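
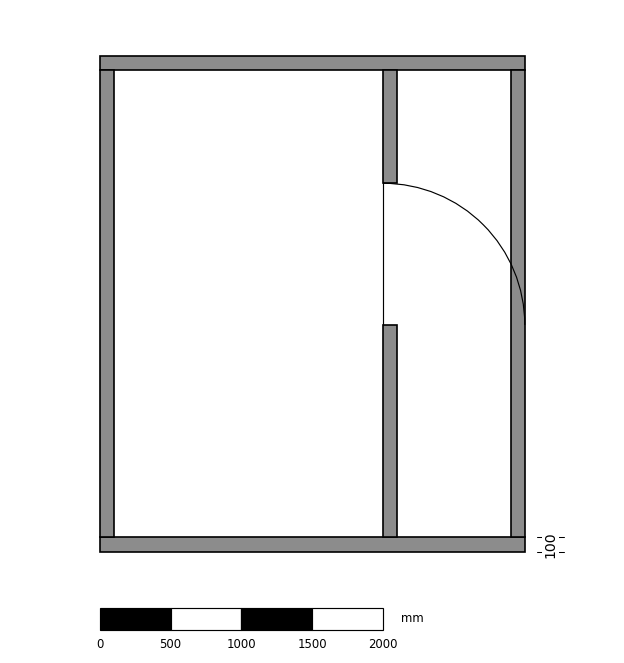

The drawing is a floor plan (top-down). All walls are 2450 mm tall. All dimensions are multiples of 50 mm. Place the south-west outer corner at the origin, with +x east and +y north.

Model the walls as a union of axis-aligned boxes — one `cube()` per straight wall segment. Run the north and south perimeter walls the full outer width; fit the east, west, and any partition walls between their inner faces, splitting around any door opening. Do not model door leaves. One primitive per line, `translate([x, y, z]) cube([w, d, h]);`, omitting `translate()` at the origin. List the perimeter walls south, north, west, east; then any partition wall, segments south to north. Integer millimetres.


cube([3000, 100, 2450]);
translate([0, 3400, 0]) cube([3000, 100, 2450]);
translate([0, 100, 0]) cube([100, 3300, 2450]);
translate([2900, 100, 0]) cube([100, 3300, 2450]);
translate([2000, 100, 0]) cube([100, 1500, 2450]);
translate([2000, 2600, 0]) cube([100, 800, 2450]);


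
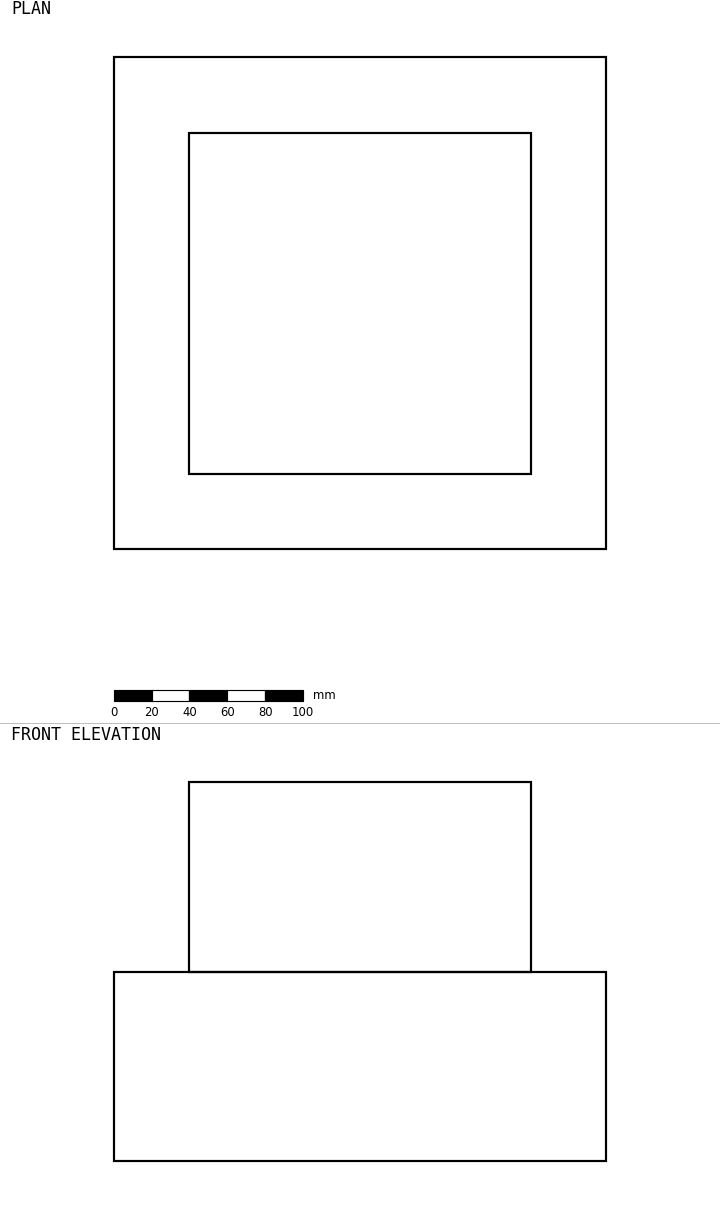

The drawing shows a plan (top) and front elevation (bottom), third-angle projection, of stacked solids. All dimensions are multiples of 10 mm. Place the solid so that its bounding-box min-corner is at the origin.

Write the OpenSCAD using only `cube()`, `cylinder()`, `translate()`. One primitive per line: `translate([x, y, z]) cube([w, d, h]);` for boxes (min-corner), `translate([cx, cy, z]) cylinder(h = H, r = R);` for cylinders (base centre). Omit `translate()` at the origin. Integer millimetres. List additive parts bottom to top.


cube([260, 260, 100]);
translate([40, 40, 100]) cube([180, 180, 100]);


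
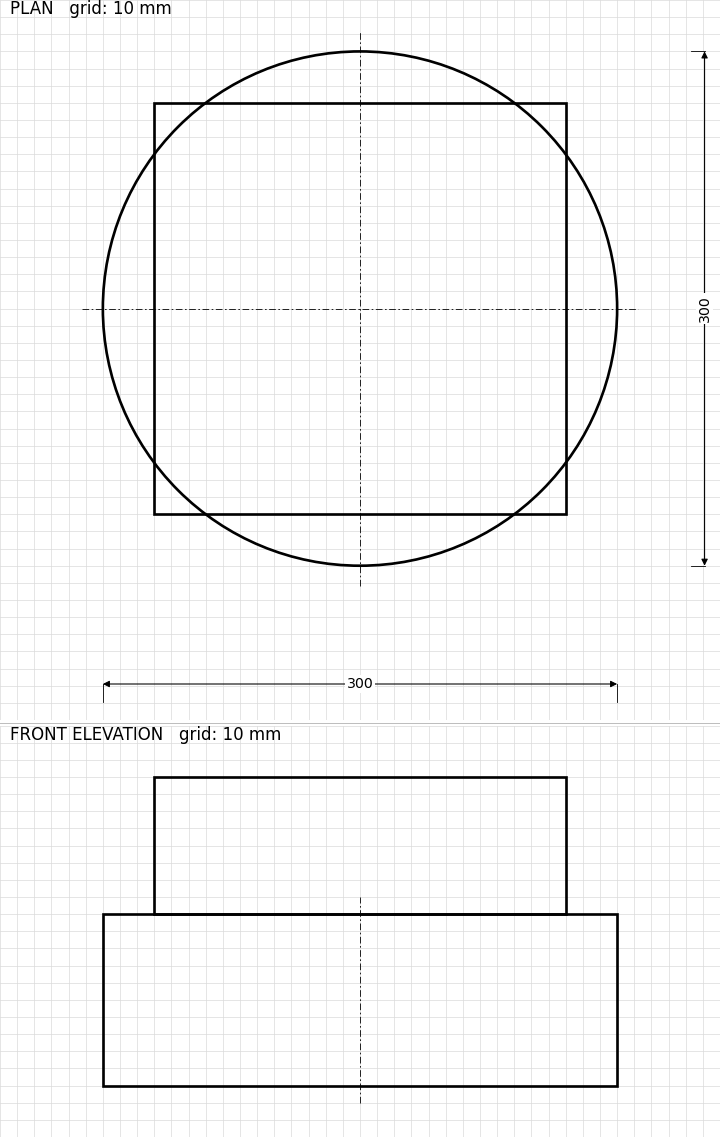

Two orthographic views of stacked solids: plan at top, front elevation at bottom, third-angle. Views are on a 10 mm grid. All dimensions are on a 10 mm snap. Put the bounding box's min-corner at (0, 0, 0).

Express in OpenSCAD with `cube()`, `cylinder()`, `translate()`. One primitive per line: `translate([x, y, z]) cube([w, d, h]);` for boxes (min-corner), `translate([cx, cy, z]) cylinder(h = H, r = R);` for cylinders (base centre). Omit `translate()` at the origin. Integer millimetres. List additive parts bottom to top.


translate([150, 150, 0]) cylinder(h = 100, r = 150);
translate([30, 30, 100]) cube([240, 240, 80]);


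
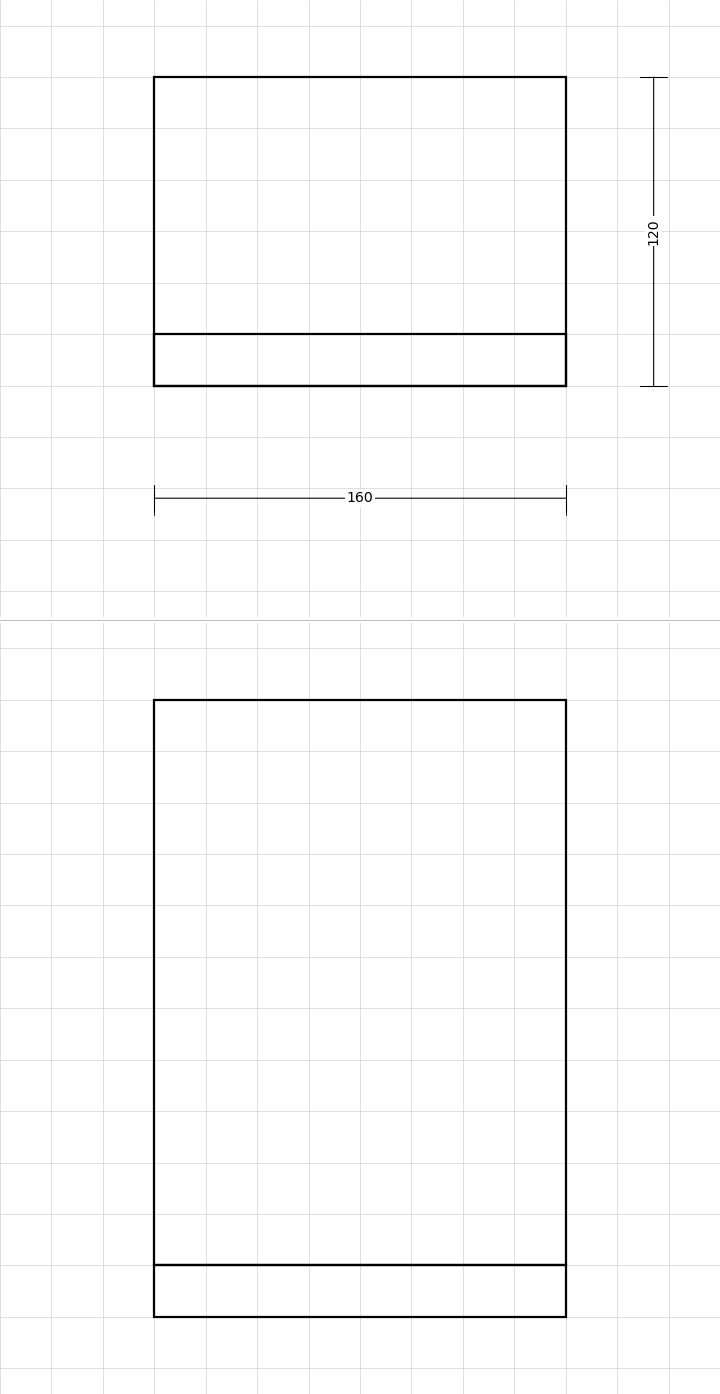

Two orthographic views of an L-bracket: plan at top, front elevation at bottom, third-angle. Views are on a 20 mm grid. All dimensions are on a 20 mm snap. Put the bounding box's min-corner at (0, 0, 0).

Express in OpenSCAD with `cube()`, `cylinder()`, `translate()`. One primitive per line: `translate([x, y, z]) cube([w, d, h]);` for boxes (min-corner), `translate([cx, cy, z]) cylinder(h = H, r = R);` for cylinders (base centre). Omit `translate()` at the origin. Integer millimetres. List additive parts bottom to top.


cube([160, 120, 20]);
translate([0, 0, 20]) cube([160, 20, 220]);


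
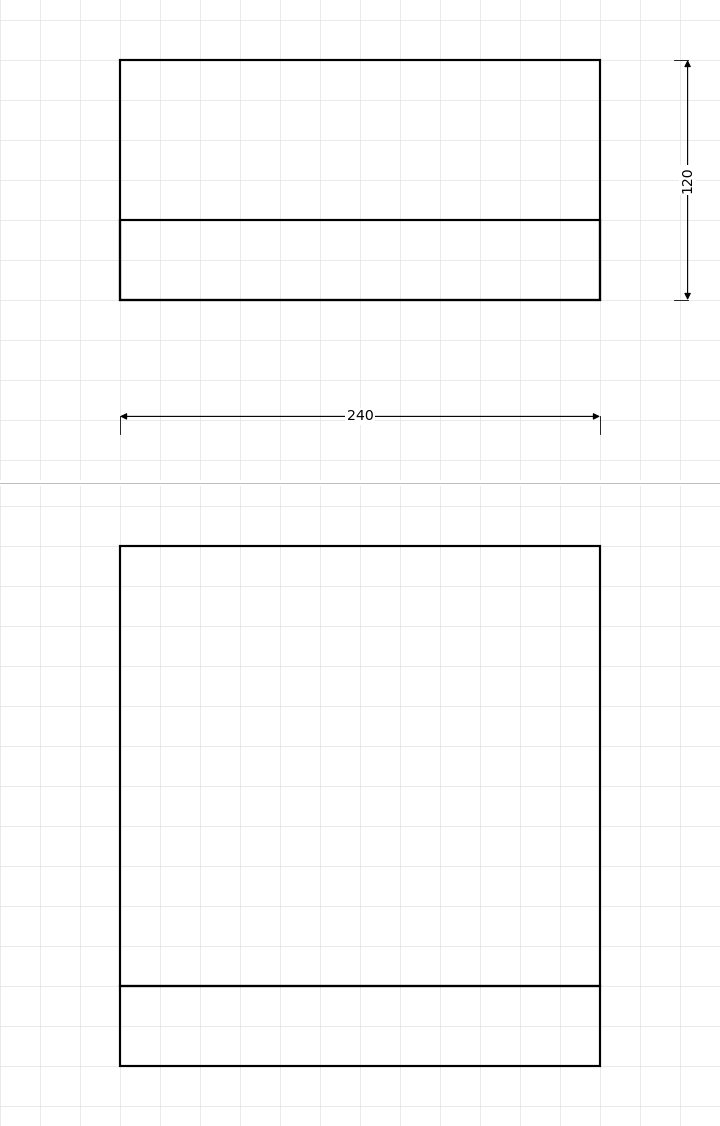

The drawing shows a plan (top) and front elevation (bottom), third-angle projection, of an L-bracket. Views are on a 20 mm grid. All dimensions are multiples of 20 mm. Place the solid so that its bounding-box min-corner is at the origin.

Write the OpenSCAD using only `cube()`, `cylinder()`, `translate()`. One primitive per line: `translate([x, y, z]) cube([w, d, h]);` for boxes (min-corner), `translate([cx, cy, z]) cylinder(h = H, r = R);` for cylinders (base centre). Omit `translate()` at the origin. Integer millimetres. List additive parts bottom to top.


cube([240, 120, 40]);
translate([0, 0, 40]) cube([240, 40, 220]);


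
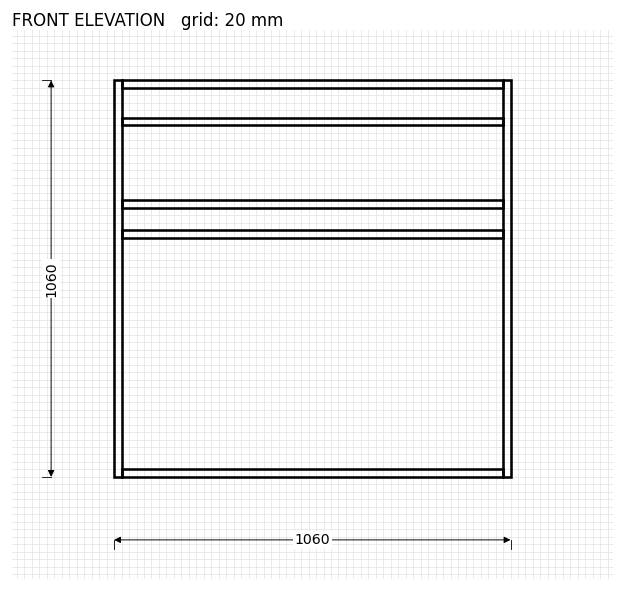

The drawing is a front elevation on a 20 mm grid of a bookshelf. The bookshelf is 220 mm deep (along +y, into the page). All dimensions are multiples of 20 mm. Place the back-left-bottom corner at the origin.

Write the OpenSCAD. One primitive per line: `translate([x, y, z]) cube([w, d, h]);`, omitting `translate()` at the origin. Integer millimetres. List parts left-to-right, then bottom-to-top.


cube([20, 220, 1060]);
translate([20, 0, 0]) cube([1020, 220, 20]);
translate([20, 0, 640]) cube([1020, 220, 20]);
translate([20, 0, 720]) cube([1020, 220, 20]);
translate([20, 0, 940]) cube([1020, 220, 20]);
translate([20, 0, 1040]) cube([1020, 220, 20]);
translate([1040, 0, 0]) cube([20, 220, 1060]);


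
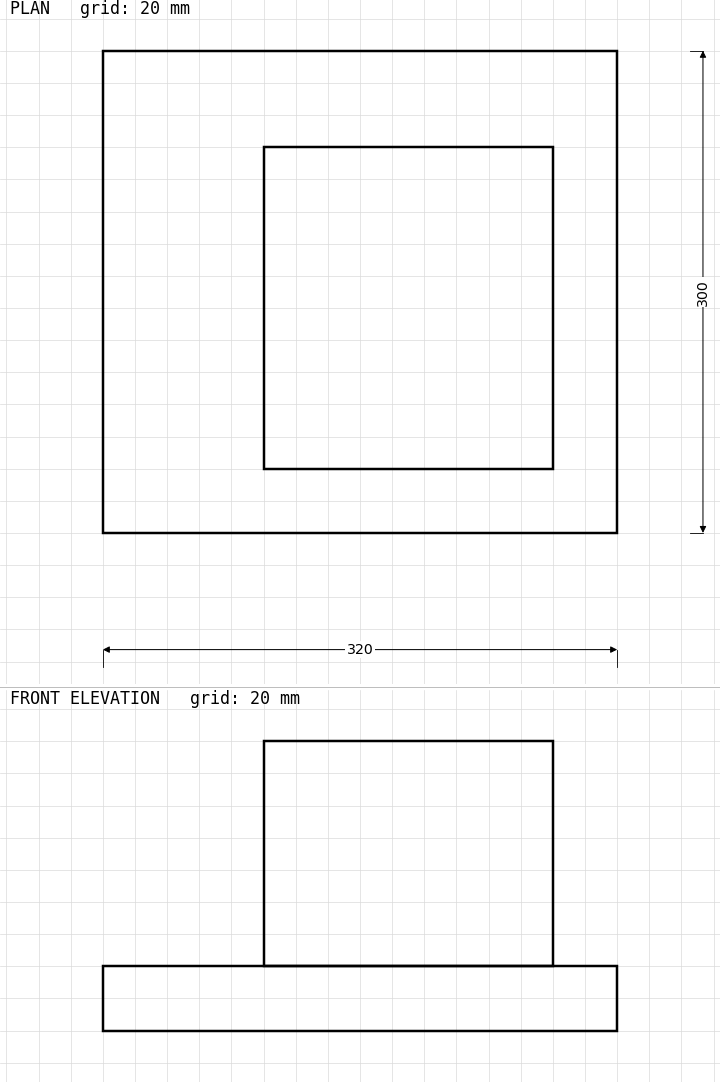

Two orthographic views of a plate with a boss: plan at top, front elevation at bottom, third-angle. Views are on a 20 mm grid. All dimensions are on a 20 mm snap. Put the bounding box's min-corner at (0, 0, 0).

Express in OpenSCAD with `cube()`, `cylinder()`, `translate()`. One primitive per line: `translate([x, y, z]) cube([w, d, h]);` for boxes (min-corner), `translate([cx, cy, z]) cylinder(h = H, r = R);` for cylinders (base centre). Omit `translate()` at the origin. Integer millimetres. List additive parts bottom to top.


cube([320, 300, 40]);
translate([100, 40, 40]) cube([180, 200, 140]);


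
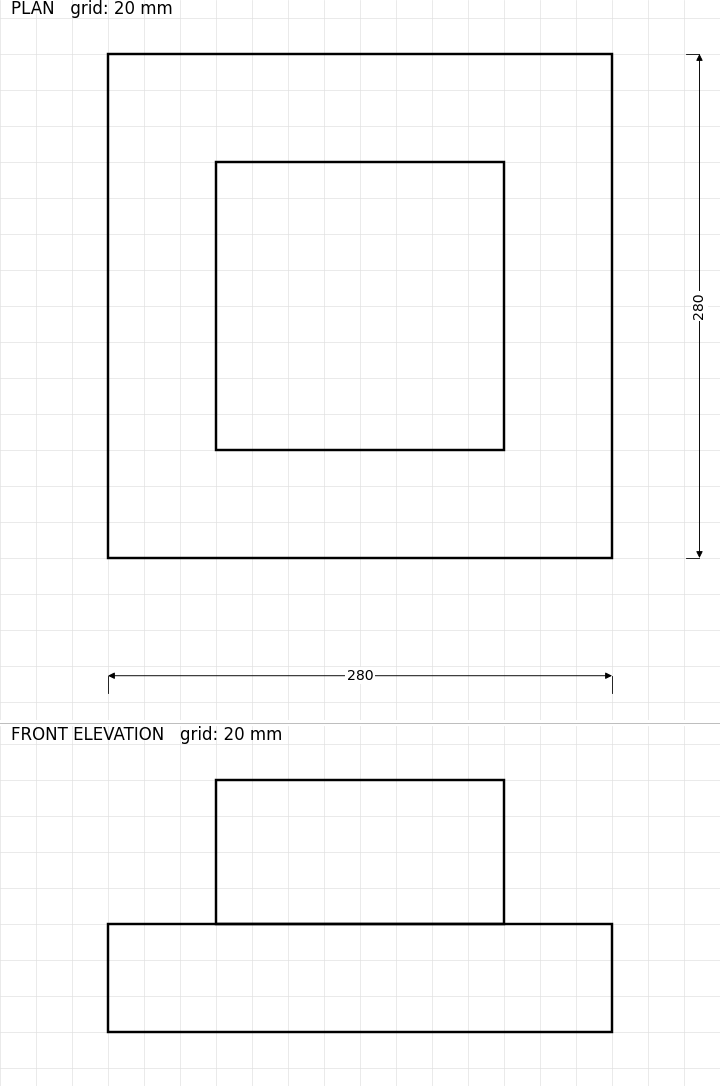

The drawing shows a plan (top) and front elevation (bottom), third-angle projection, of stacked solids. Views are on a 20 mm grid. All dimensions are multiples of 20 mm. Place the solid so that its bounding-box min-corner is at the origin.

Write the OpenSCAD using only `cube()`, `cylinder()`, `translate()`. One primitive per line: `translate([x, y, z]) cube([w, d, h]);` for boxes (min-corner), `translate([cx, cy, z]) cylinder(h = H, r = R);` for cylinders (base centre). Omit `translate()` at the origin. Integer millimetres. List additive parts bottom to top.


cube([280, 280, 60]);
translate([60, 60, 60]) cube([160, 160, 80]);


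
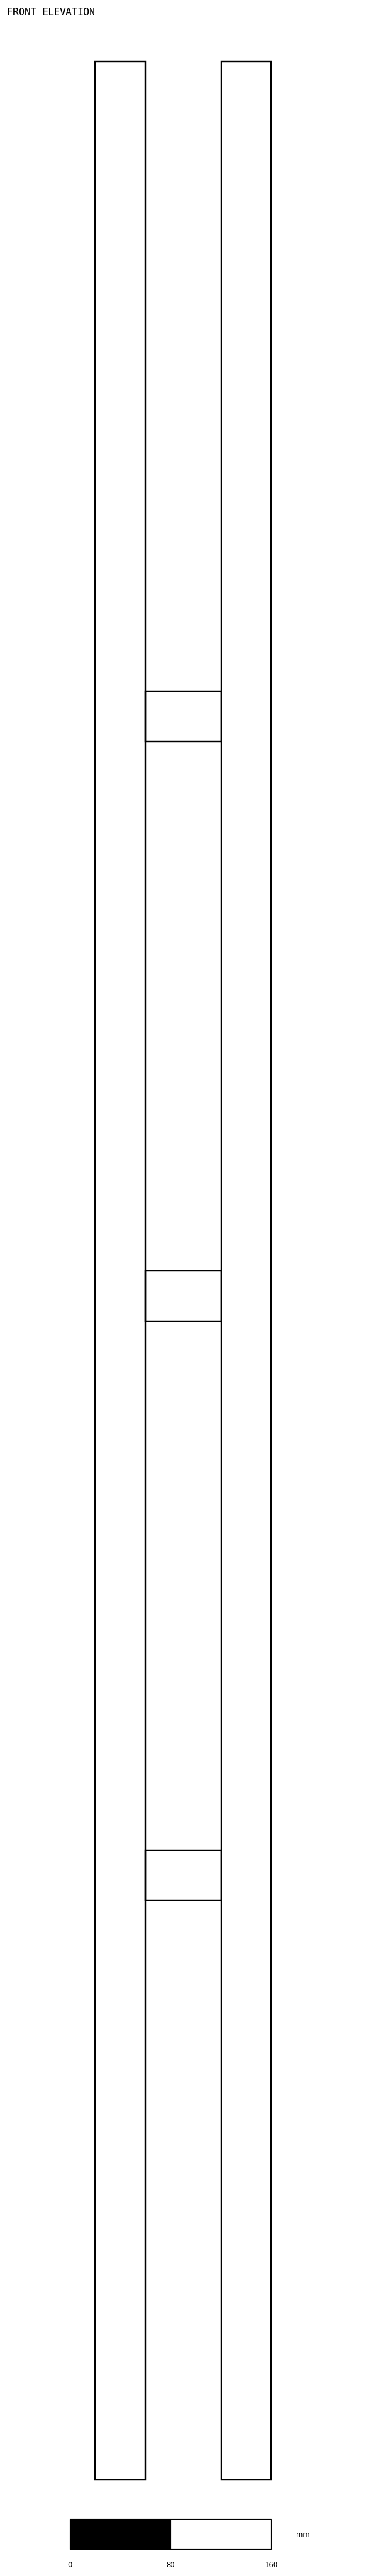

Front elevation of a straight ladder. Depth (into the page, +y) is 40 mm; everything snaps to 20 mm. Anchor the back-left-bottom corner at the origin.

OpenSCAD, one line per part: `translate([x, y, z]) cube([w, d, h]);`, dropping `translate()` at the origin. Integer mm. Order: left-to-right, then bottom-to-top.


cube([40, 40, 1920]);
translate([40, 0, 460]) cube([60, 40, 40]);
translate([40, 0, 920]) cube([60, 40, 40]);
translate([40, 0, 1380]) cube([60, 40, 40]);
translate([100, 0, 0]) cube([40, 40, 1920]);


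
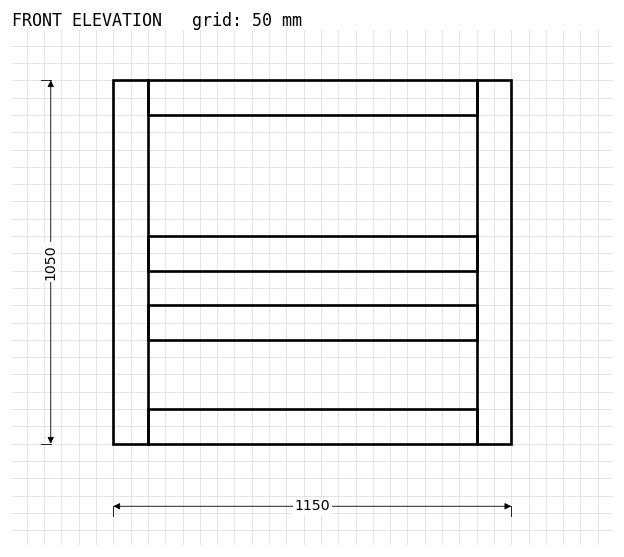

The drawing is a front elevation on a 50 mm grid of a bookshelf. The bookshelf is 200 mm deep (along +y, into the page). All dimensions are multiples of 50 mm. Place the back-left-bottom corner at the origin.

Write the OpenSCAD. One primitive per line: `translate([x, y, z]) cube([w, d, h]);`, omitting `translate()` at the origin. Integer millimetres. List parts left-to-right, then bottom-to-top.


cube([100, 200, 1050]);
translate([100, 0, 0]) cube([950, 200, 100]);
translate([100, 0, 300]) cube([950, 200, 100]);
translate([100, 0, 500]) cube([950, 200, 100]);
translate([100, 0, 950]) cube([950, 200, 100]);
translate([1050, 0, 0]) cube([100, 200, 1050]);


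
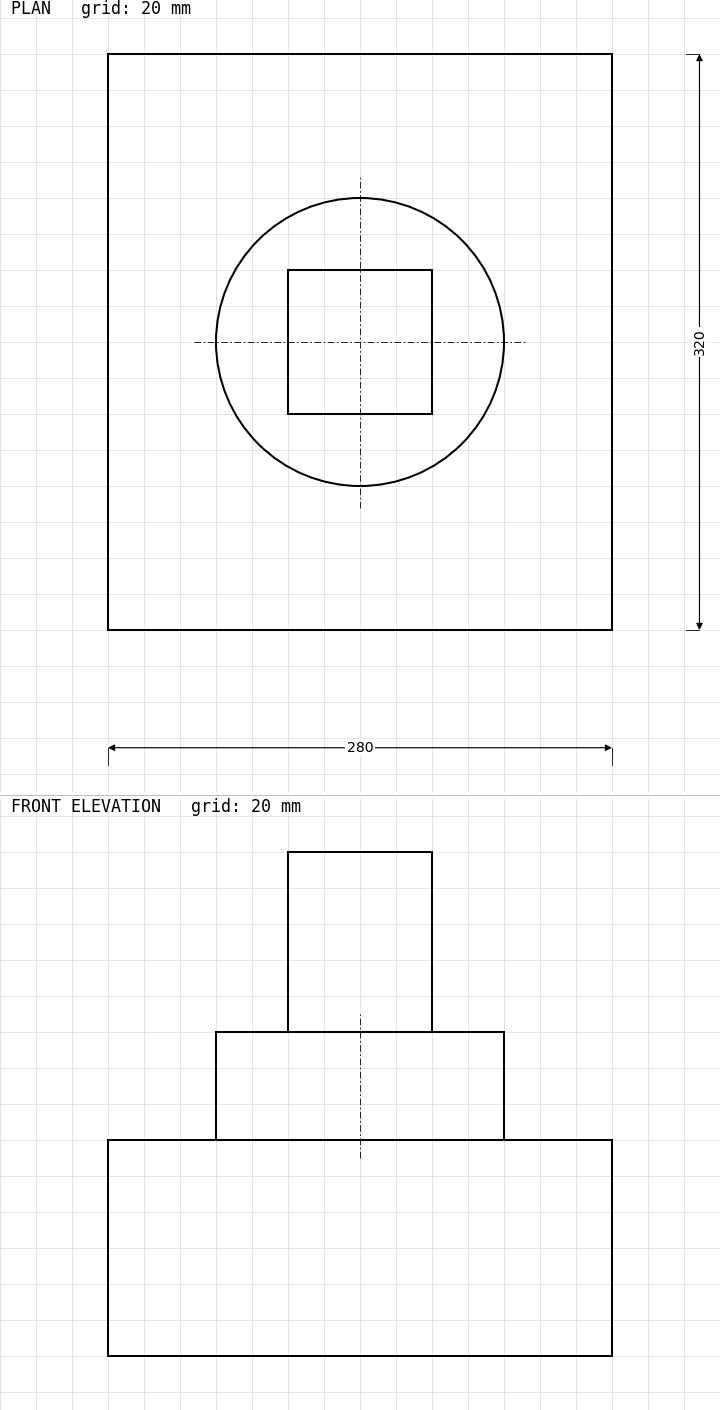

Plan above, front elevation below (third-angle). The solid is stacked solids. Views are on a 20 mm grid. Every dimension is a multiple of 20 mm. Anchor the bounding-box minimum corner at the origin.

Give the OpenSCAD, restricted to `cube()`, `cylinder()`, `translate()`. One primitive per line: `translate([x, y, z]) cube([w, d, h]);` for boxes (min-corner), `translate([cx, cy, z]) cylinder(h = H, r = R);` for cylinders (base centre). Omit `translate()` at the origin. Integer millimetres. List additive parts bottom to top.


cube([280, 320, 120]);
translate([140, 160, 120]) cylinder(h = 60, r = 80);
translate([100, 120, 180]) cube([80, 80, 100]);


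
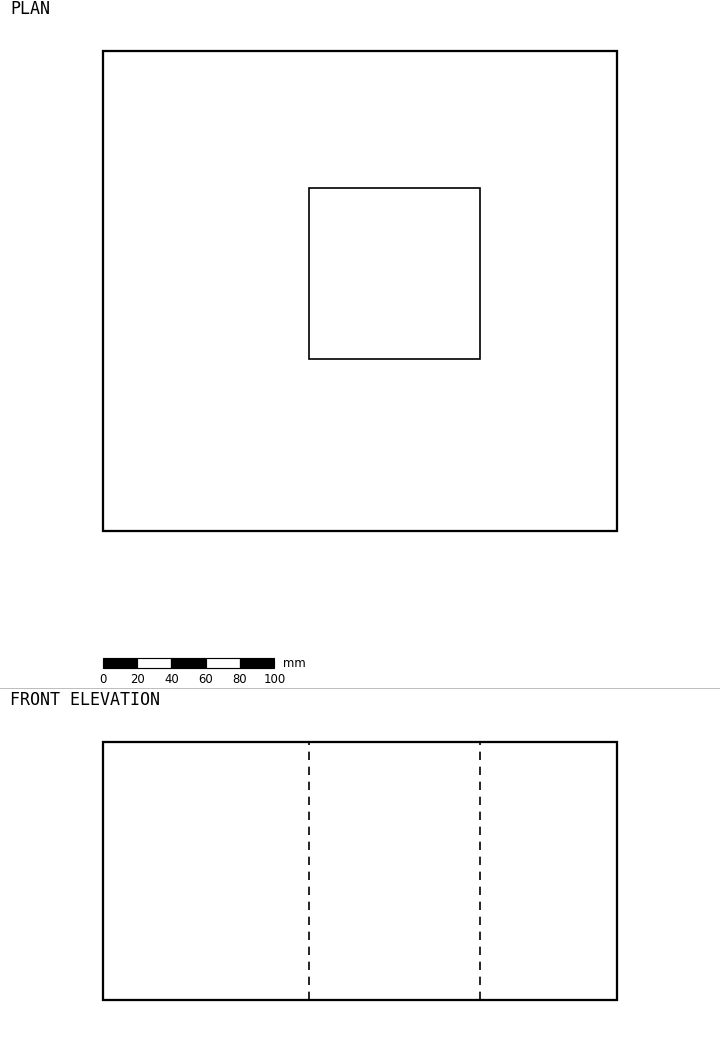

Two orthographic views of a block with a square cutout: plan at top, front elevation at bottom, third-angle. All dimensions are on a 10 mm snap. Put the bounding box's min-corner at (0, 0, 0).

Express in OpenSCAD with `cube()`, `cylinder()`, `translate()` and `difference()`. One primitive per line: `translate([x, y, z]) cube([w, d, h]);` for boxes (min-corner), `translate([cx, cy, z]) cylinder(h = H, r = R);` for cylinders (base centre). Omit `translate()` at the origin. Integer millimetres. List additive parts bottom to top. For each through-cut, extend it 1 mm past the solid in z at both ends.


difference() {
  cube([300, 280, 150]);
  translate([120, 100, -1]) cube([100, 100, 152]);
}


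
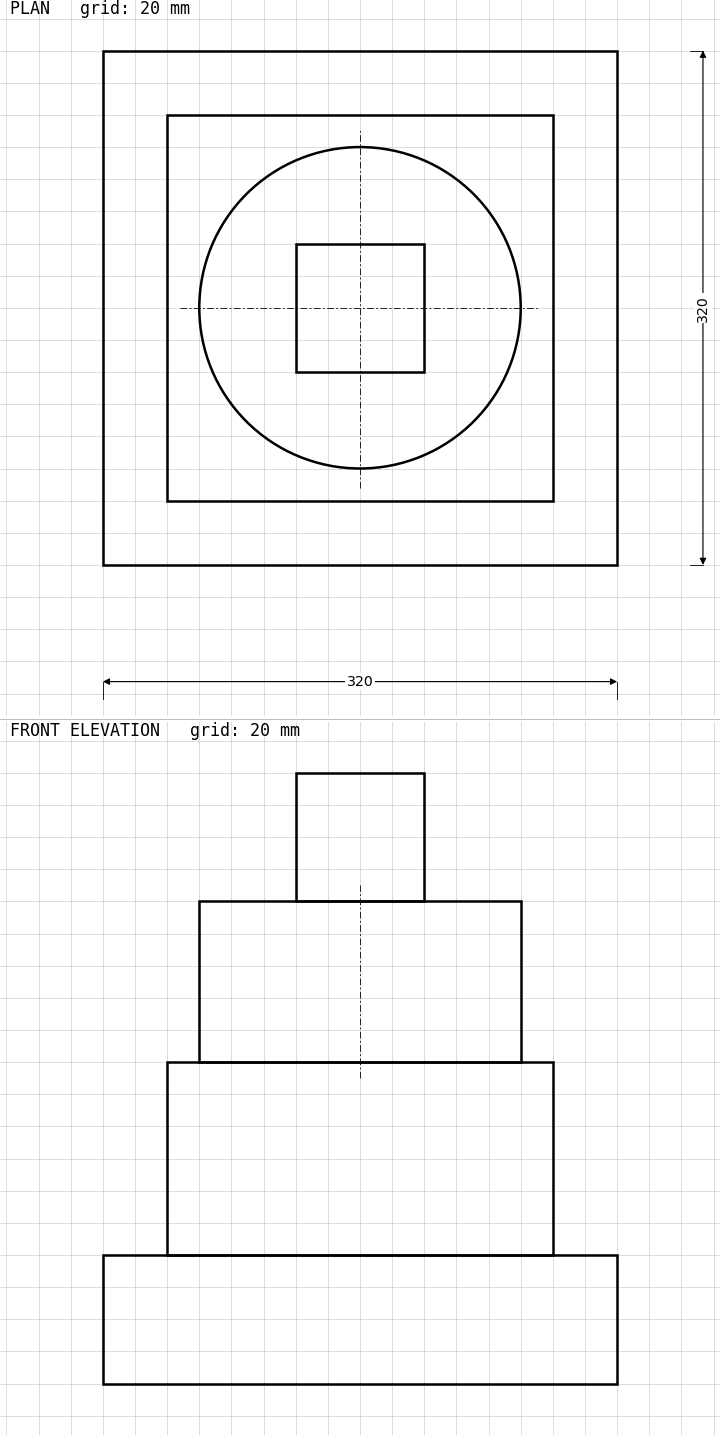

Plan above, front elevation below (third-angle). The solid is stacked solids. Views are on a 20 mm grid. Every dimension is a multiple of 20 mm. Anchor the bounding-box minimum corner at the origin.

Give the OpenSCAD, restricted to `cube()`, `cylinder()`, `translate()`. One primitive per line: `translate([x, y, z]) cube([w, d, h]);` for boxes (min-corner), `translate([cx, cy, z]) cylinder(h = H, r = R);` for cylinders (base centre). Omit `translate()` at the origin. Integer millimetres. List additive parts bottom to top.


cube([320, 320, 80]);
translate([40, 40, 80]) cube([240, 240, 120]);
translate([160, 160, 200]) cylinder(h = 100, r = 100);
translate([120, 120, 300]) cube([80, 80, 80]);


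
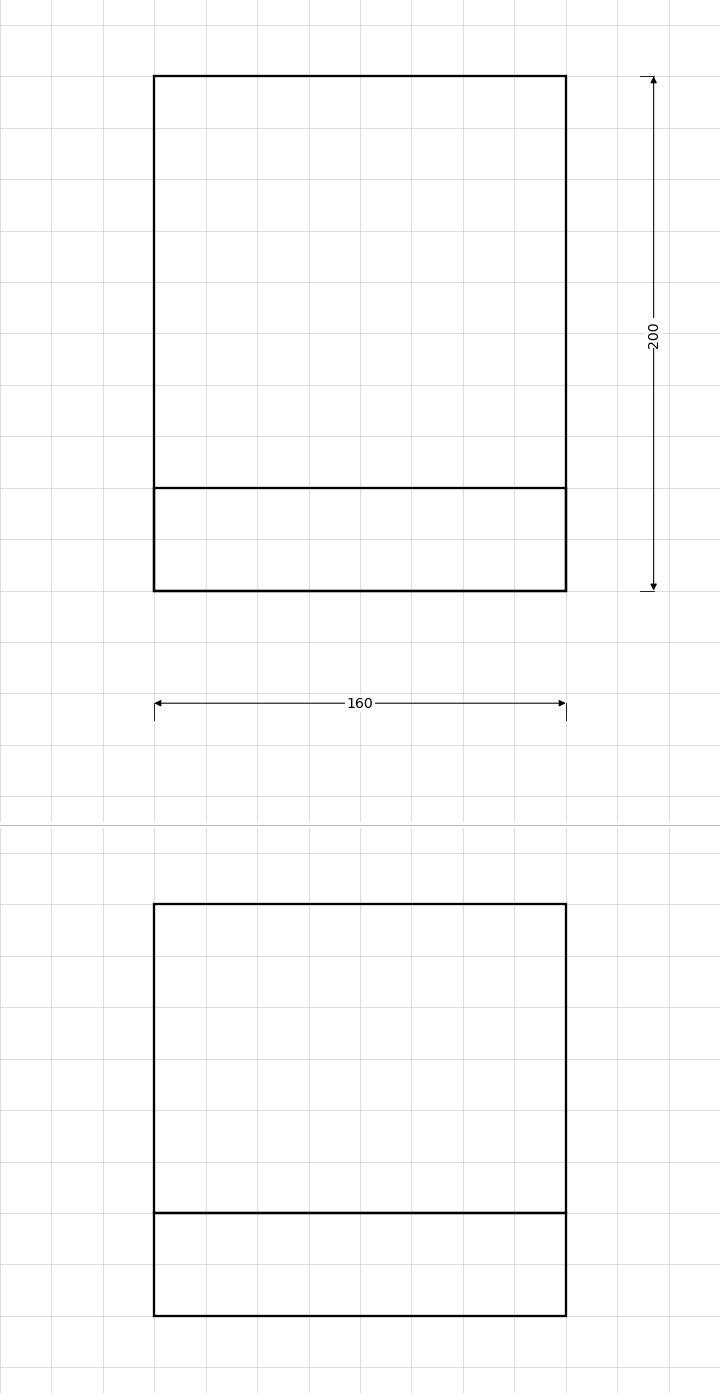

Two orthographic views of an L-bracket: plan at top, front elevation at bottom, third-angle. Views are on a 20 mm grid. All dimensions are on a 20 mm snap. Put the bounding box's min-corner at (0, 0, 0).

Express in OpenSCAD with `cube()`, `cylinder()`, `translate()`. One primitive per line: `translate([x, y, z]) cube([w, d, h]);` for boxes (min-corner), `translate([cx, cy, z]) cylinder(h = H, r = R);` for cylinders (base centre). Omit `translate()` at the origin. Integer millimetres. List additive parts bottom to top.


cube([160, 200, 40]);
translate([0, 0, 40]) cube([160, 40, 120]);


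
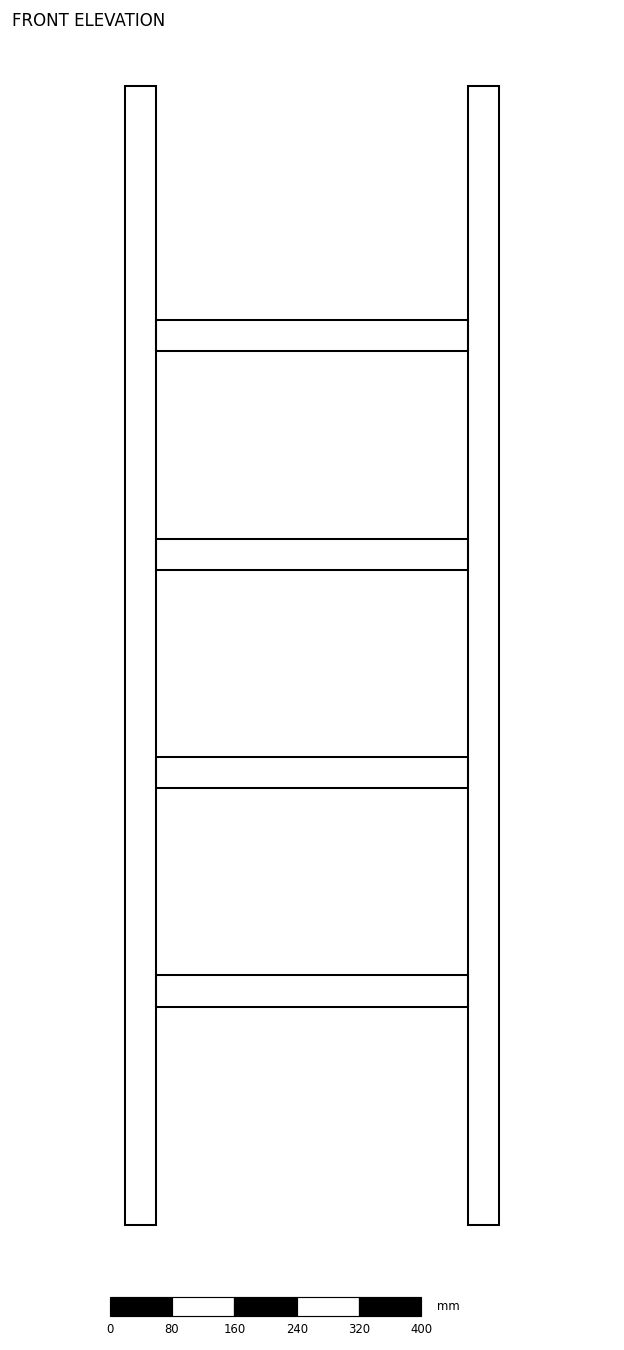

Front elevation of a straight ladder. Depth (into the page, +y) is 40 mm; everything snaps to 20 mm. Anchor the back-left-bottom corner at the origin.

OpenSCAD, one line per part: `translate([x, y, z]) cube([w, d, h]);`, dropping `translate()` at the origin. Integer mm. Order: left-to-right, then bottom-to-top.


cube([40, 40, 1460]);
translate([40, 0, 280]) cube([400, 40, 40]);
translate([40, 0, 560]) cube([400, 40, 40]);
translate([40, 0, 840]) cube([400, 40, 40]);
translate([40, 0, 1120]) cube([400, 40, 40]);
translate([440, 0, 0]) cube([40, 40, 1460]);


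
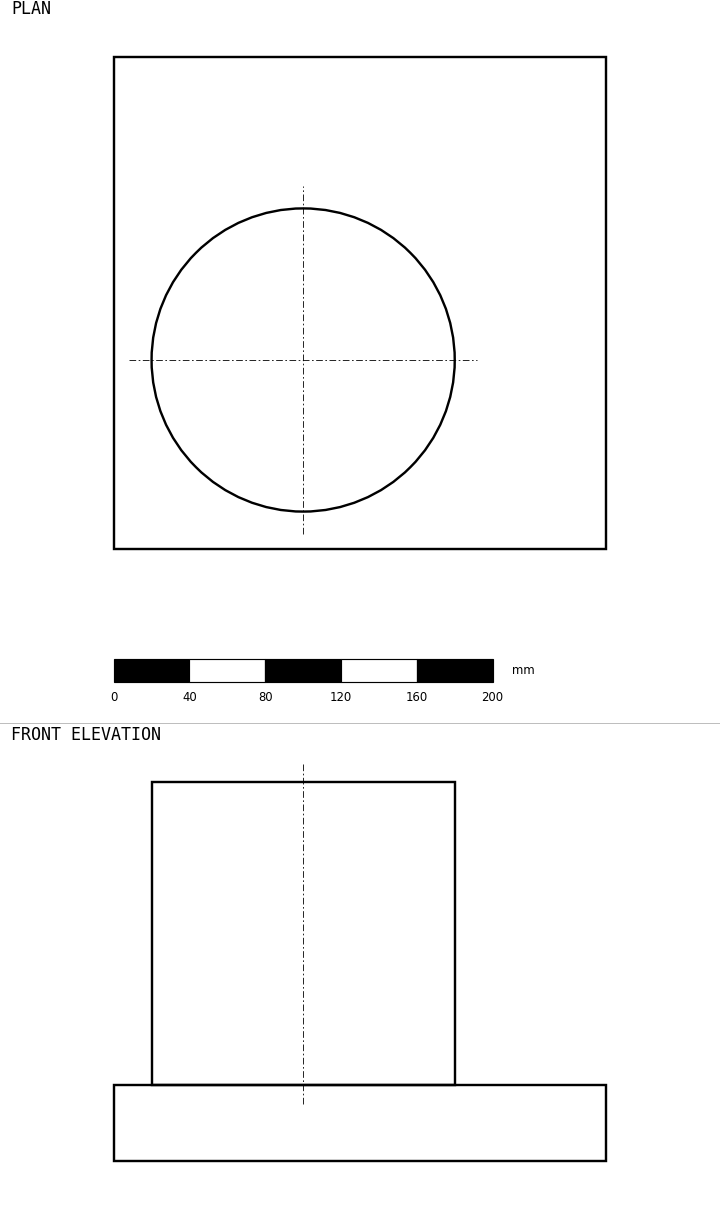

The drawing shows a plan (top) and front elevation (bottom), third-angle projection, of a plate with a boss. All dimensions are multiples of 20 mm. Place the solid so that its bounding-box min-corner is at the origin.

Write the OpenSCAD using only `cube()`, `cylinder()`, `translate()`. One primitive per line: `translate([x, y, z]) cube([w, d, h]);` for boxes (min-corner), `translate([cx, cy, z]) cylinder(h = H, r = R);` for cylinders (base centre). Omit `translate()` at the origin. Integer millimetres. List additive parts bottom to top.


cube([260, 260, 40]);
translate([100, 100, 40]) cylinder(h = 160, r = 80);


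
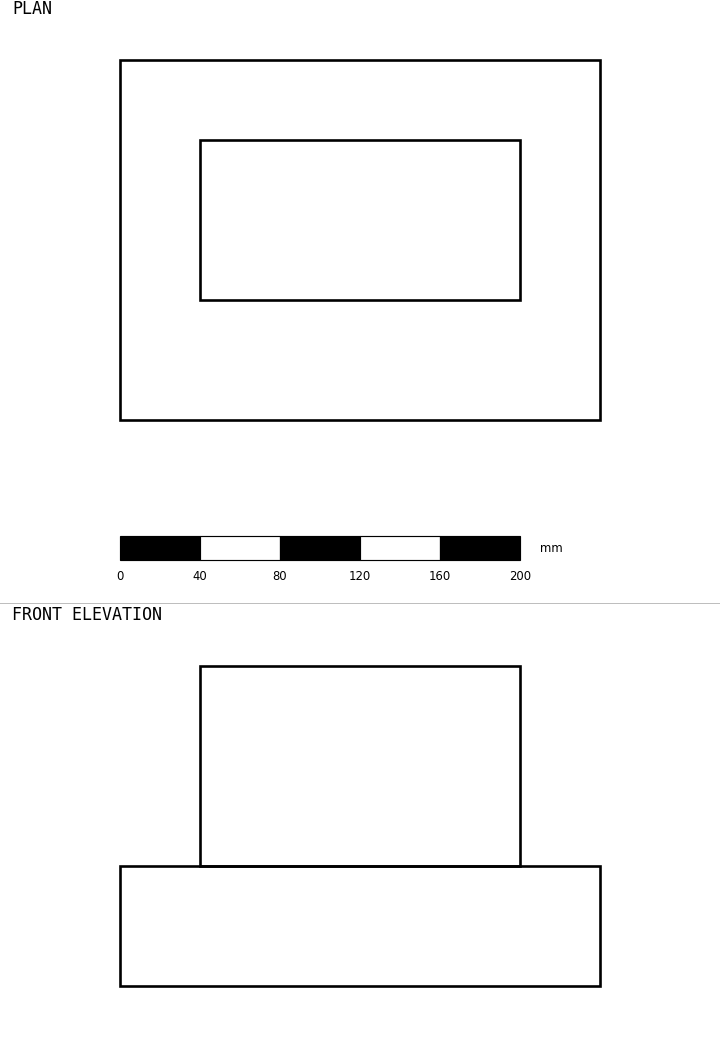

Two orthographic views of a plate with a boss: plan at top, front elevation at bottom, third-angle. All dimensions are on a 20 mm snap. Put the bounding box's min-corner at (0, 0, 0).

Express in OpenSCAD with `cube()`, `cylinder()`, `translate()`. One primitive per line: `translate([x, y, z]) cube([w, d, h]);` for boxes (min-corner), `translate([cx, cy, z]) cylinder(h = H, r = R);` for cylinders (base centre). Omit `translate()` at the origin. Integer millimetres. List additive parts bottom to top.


cube([240, 180, 60]);
translate([40, 60, 60]) cube([160, 80, 100]);


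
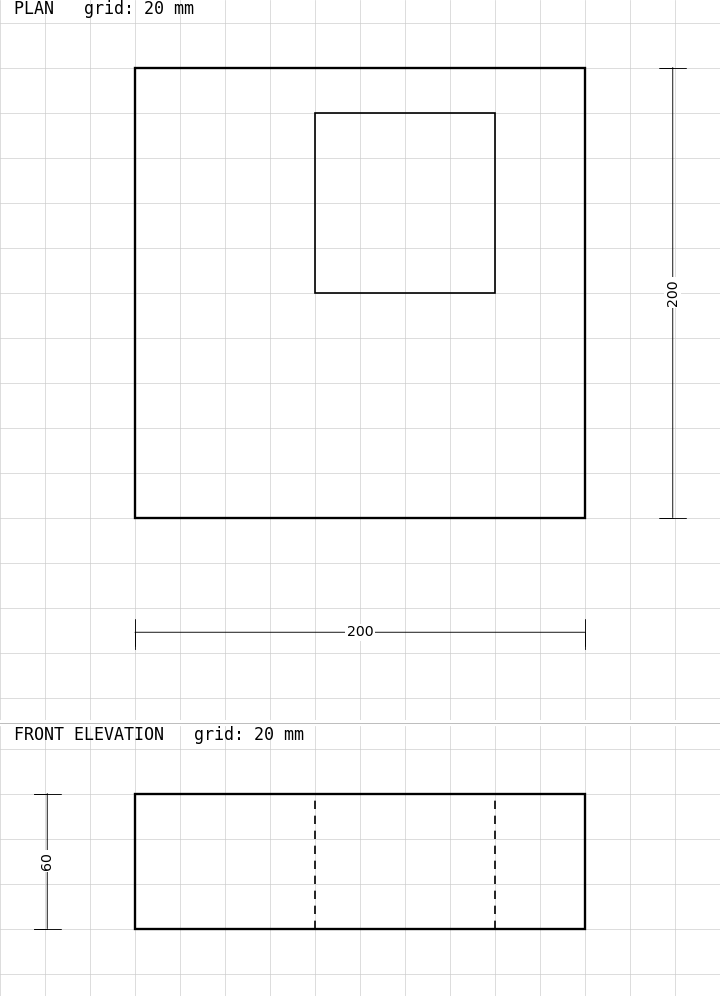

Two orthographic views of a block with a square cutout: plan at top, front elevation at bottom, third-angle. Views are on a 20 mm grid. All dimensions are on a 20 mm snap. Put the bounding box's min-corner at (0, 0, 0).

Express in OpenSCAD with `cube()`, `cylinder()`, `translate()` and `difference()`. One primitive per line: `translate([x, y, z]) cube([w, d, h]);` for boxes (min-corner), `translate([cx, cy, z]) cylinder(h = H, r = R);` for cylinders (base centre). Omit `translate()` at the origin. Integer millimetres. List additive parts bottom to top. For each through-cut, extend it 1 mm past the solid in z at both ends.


difference() {
  cube([200, 200, 60]);
  translate([80, 100, -1]) cube([80, 80, 62]);
}


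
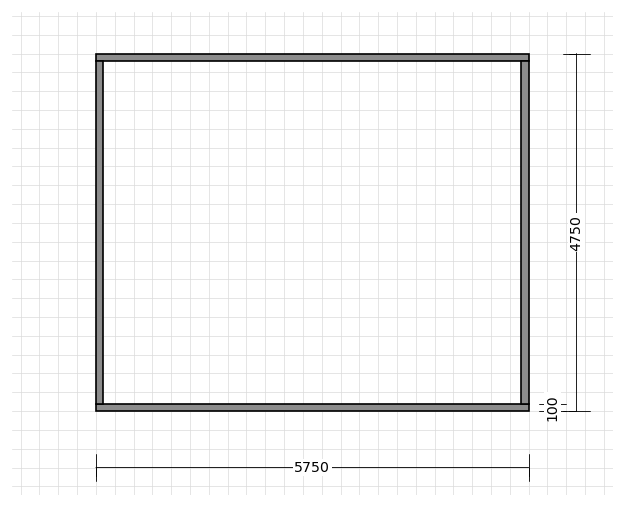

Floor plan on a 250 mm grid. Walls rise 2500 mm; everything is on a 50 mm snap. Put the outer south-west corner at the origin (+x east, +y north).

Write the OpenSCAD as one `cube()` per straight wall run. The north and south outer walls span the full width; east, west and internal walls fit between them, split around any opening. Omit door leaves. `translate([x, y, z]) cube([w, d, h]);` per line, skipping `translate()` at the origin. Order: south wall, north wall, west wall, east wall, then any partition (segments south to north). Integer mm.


cube([5750, 100, 2500]);
translate([0, 4650, 0]) cube([5750, 100, 2500]);
translate([0, 100, 0]) cube([100, 4550, 2500]);
translate([5650, 100, 0]) cube([100, 4550, 2500]);


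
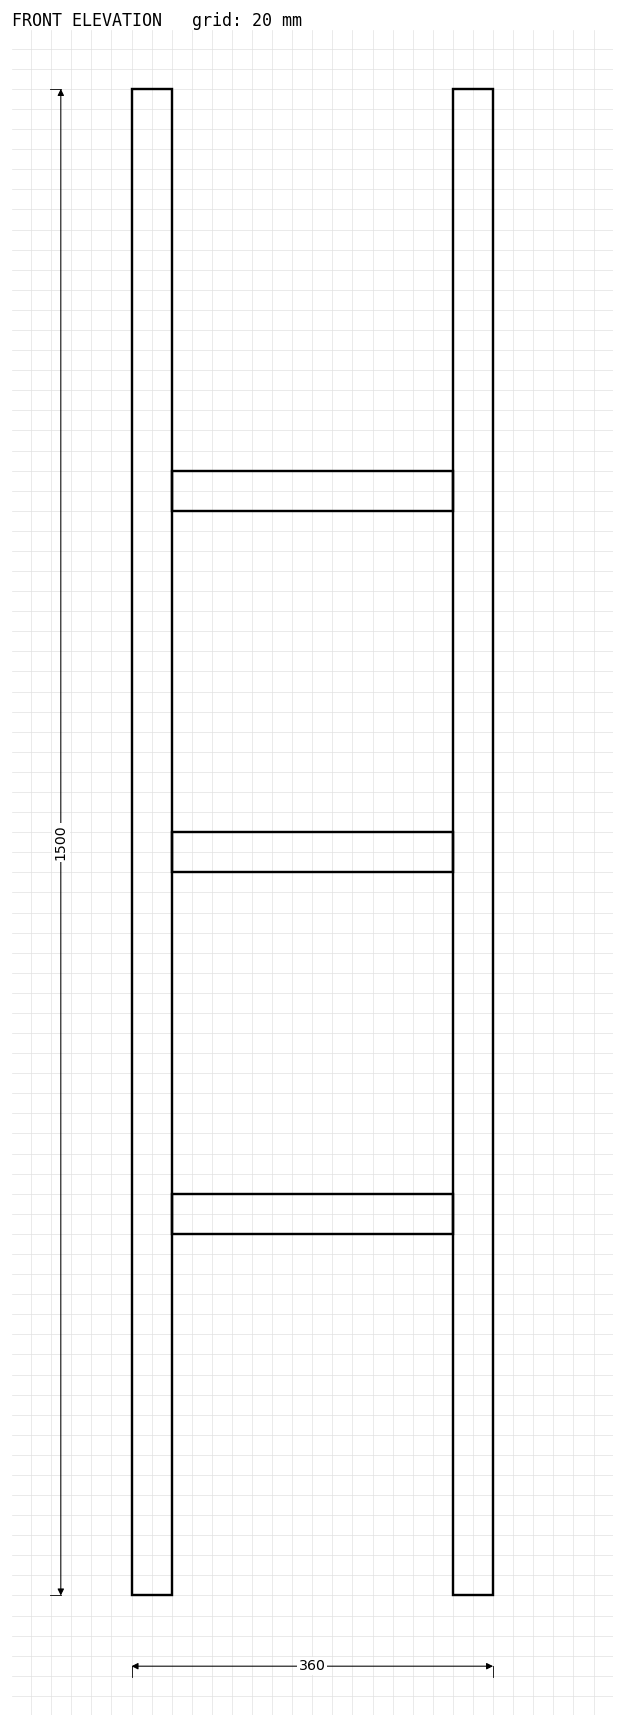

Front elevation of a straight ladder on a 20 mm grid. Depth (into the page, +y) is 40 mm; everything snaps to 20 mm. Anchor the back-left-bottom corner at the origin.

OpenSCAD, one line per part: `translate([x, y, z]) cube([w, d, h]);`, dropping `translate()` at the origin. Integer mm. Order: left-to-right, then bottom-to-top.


cube([40, 40, 1500]);
translate([40, 0, 360]) cube([280, 40, 40]);
translate([40, 0, 720]) cube([280, 40, 40]);
translate([40, 0, 1080]) cube([280, 40, 40]);
translate([320, 0, 0]) cube([40, 40, 1500]);


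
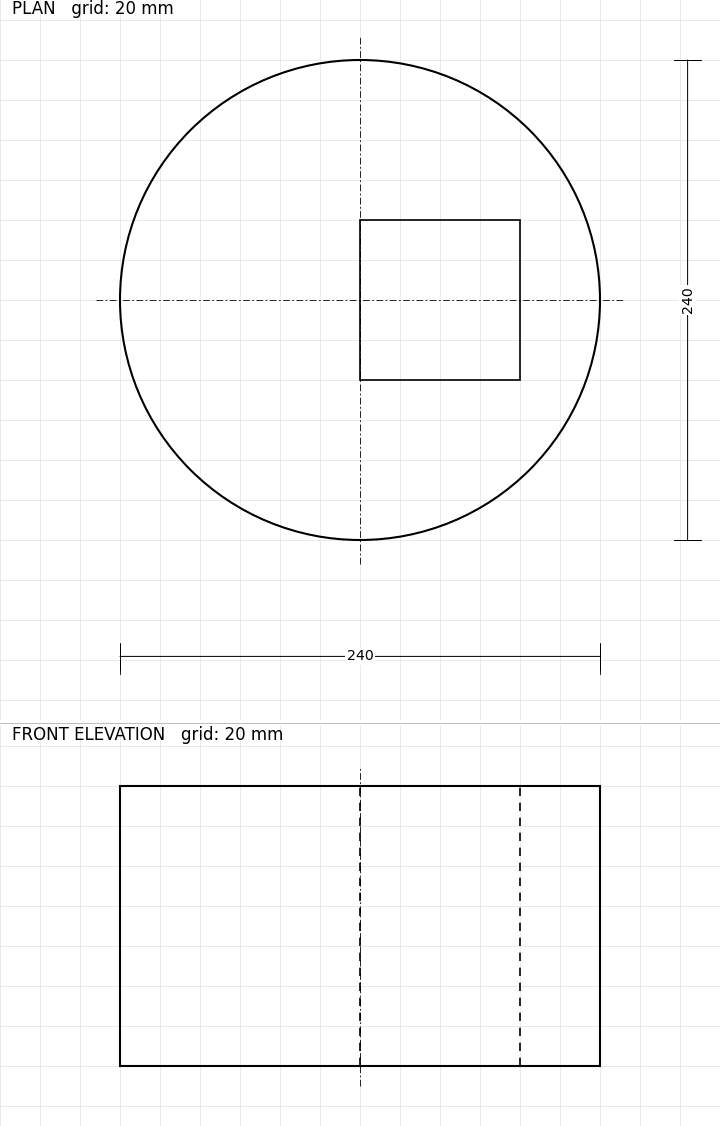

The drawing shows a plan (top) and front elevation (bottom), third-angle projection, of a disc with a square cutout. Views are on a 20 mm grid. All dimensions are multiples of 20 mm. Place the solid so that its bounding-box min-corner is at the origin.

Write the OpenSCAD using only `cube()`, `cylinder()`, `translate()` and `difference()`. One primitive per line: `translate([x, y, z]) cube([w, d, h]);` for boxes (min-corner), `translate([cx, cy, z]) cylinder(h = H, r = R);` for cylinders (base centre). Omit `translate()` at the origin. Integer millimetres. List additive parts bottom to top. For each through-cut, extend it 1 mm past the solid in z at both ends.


difference() {
  translate([120, 120, 0]) cylinder(h = 140, r = 120);
  translate([120, 80, -1]) cube([80, 80, 142]);
}


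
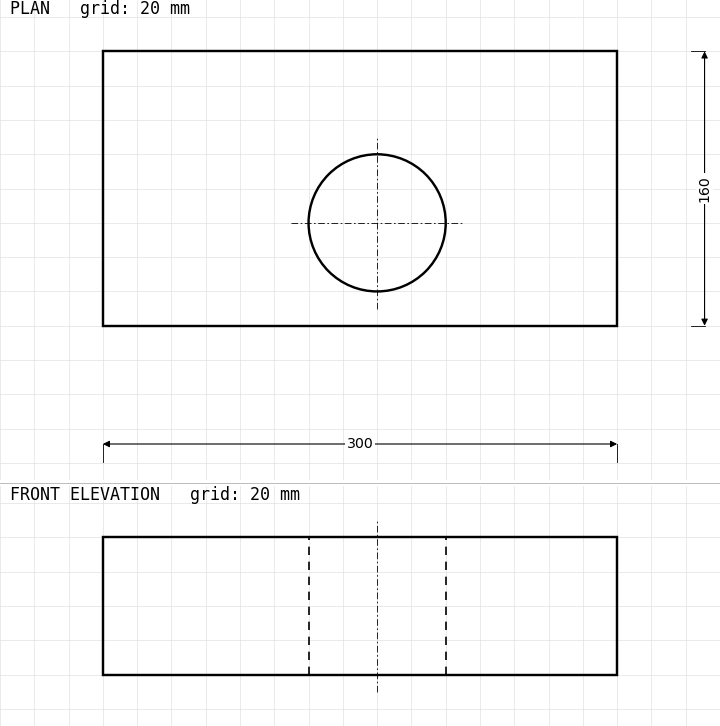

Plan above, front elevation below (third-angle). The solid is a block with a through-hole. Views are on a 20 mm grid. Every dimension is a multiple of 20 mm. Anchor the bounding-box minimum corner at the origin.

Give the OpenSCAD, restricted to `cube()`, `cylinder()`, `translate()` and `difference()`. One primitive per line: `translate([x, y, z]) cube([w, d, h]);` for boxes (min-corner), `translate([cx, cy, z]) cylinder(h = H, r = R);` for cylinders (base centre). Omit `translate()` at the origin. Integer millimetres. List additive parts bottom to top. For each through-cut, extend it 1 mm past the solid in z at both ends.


difference() {
  cube([300, 160, 80]);
  translate([160, 60, -1]) cylinder(h = 82, r = 40);
}


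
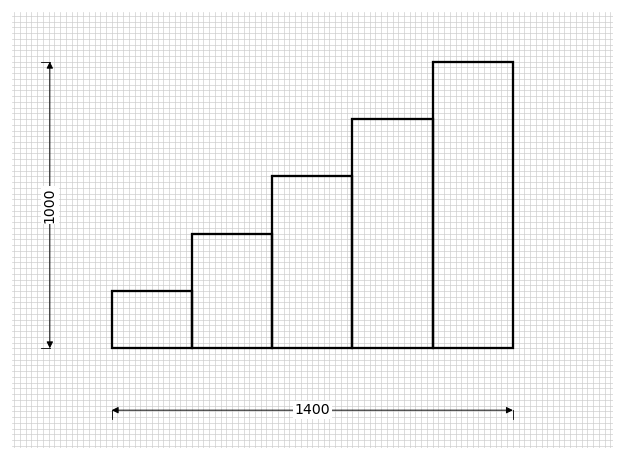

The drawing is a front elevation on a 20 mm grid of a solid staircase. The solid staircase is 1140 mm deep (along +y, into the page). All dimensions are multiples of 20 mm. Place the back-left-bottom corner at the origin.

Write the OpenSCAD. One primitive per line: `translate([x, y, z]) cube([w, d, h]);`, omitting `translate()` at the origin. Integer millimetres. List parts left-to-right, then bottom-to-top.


cube([280, 1140, 200]);
translate([280, 0, 0]) cube([280, 1140, 400]);
translate([560, 0, 0]) cube([280, 1140, 600]);
translate([840, 0, 0]) cube([280, 1140, 800]);
translate([1120, 0, 0]) cube([280, 1140, 1000]);


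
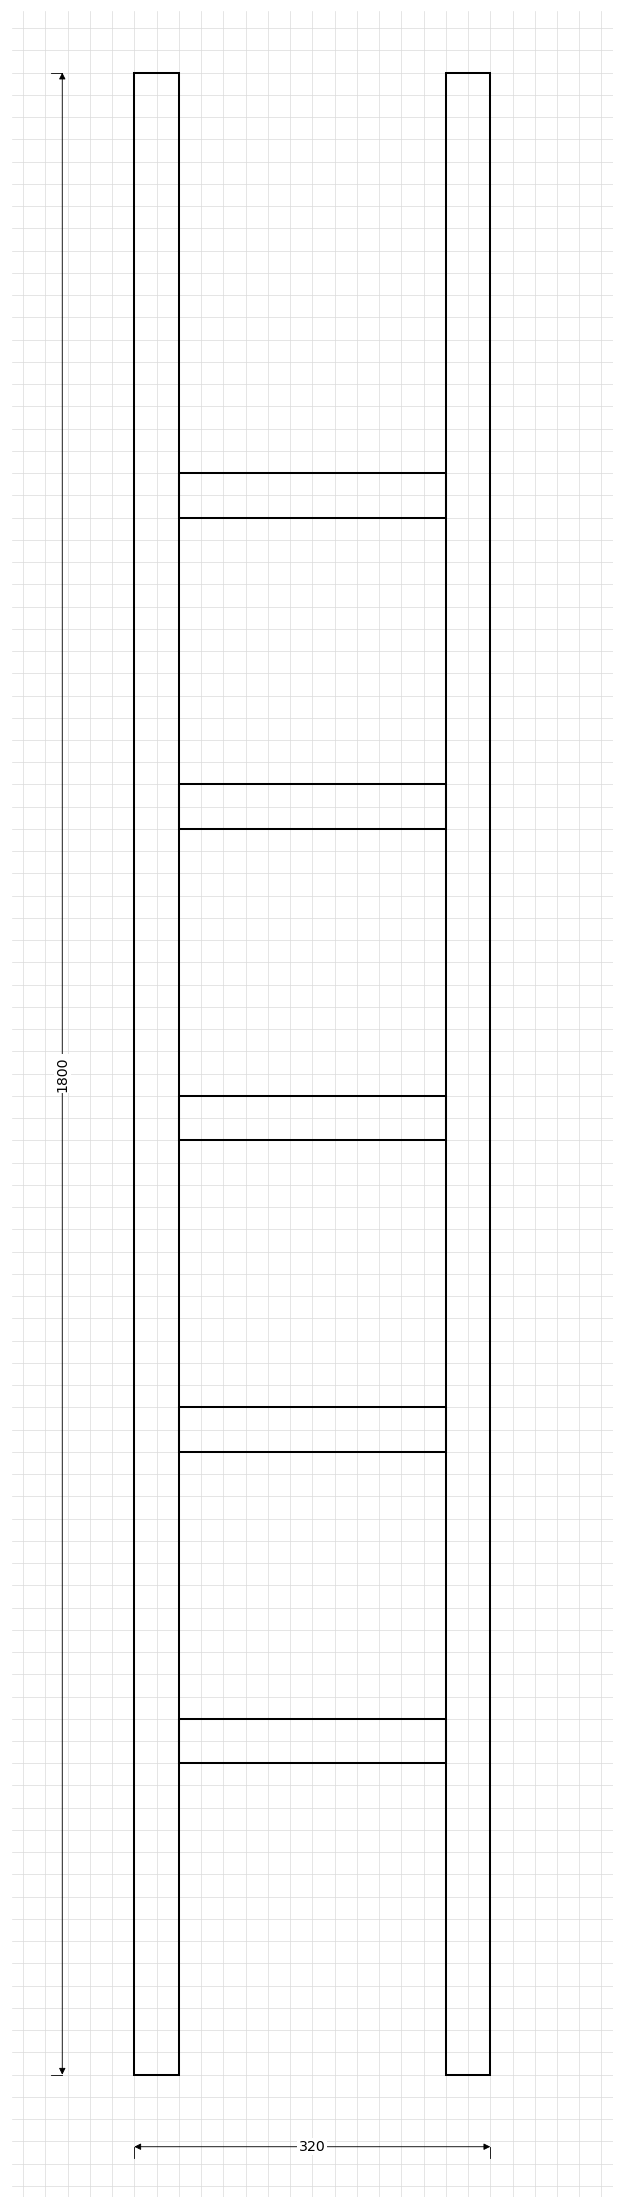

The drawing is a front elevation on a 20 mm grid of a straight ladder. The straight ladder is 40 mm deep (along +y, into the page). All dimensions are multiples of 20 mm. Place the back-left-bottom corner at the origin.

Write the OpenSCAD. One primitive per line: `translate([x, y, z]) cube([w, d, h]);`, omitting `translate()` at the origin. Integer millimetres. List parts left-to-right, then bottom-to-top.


cube([40, 40, 1800]);
translate([40, 0, 280]) cube([240, 40, 40]);
translate([40, 0, 560]) cube([240, 40, 40]);
translate([40, 0, 840]) cube([240, 40, 40]);
translate([40, 0, 1120]) cube([240, 40, 40]);
translate([40, 0, 1400]) cube([240, 40, 40]);
translate([280, 0, 0]) cube([40, 40, 1800]);


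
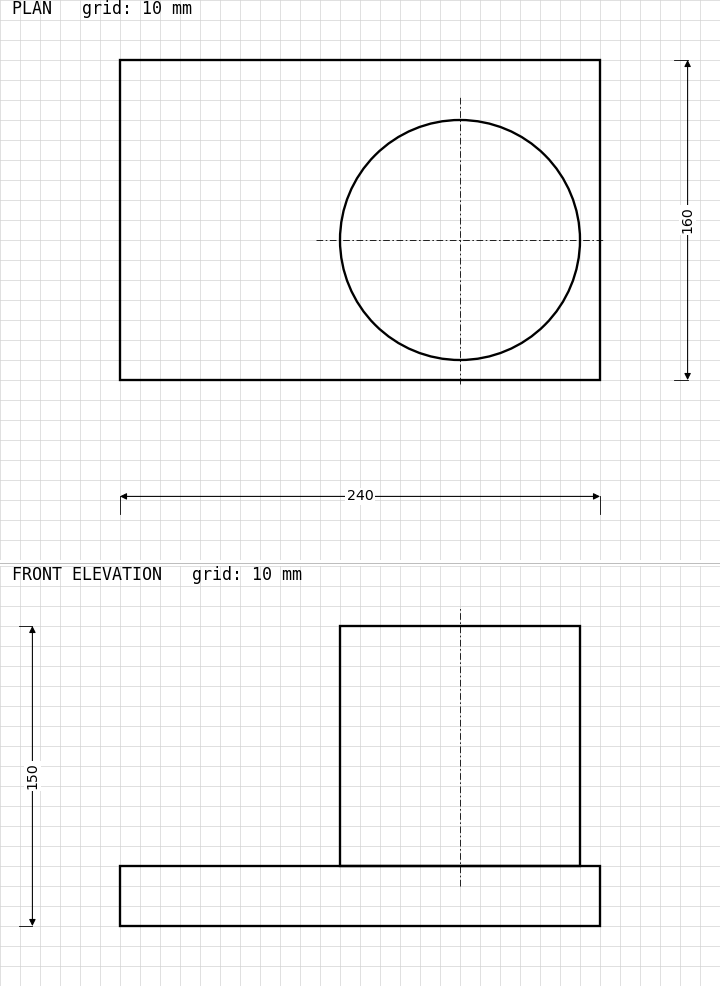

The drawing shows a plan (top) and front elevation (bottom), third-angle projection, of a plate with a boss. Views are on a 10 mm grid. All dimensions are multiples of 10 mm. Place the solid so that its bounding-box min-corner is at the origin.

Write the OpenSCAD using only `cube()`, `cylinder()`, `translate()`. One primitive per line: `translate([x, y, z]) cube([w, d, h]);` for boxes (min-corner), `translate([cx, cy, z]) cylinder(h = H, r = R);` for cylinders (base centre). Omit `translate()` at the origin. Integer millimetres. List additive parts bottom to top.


cube([240, 160, 30]);
translate([170, 70, 30]) cylinder(h = 120, r = 60);


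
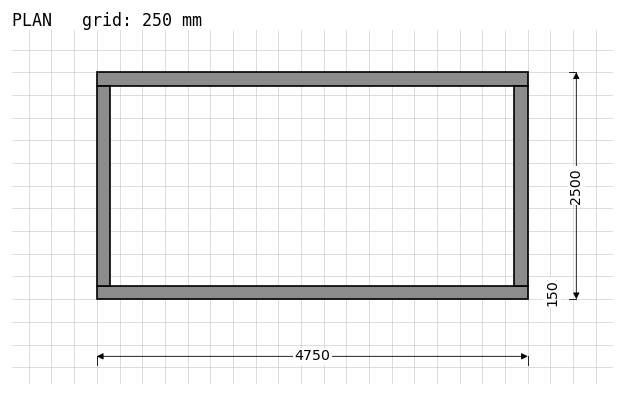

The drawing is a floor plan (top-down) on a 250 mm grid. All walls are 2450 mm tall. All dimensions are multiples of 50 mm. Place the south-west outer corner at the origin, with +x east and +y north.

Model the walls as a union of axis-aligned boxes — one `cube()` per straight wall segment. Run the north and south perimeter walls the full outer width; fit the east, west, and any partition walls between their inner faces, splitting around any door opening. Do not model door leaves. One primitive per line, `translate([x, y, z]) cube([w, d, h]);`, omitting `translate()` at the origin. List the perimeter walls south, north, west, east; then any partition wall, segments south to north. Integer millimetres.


cube([4750, 150, 2450]);
translate([0, 2350, 0]) cube([4750, 150, 2450]);
translate([0, 150, 0]) cube([150, 2200, 2450]);
translate([4600, 150, 0]) cube([150, 2200, 2450]);


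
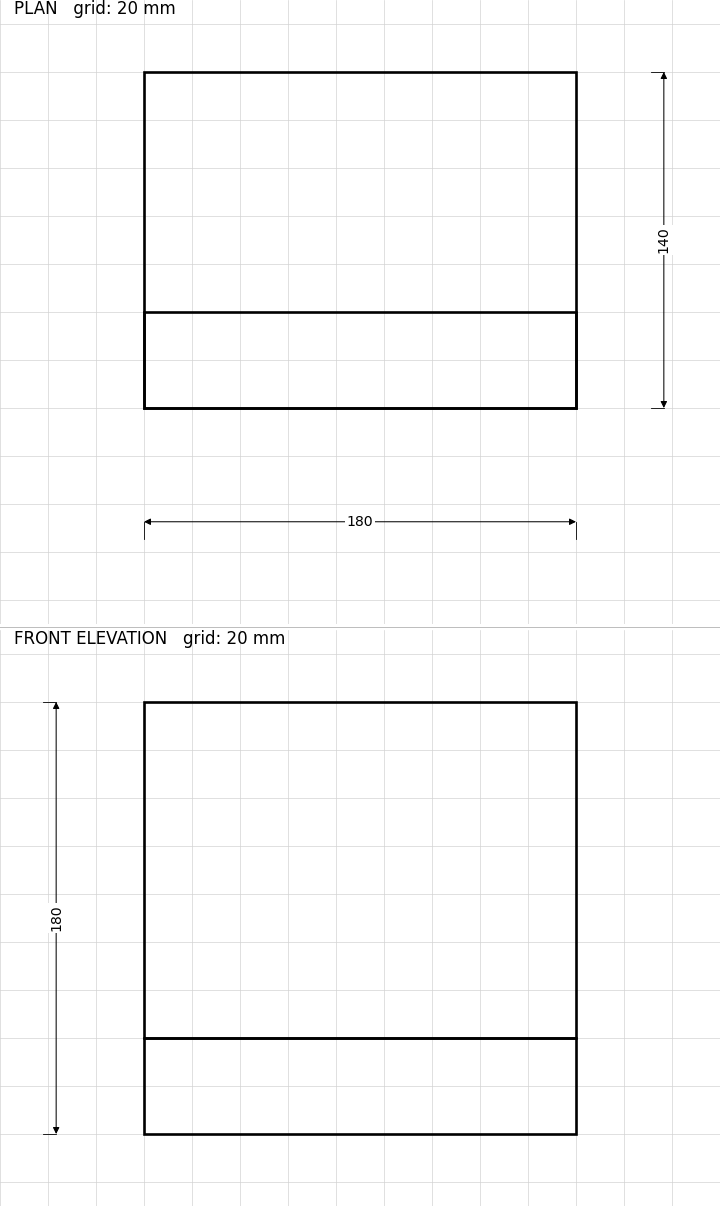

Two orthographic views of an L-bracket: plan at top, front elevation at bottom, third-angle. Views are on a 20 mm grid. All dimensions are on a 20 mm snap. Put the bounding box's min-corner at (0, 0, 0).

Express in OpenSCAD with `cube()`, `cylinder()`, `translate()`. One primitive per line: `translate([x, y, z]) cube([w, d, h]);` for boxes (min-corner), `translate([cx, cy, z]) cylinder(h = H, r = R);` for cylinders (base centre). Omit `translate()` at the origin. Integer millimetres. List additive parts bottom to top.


cube([180, 140, 40]);
translate([0, 0, 40]) cube([180, 40, 140]);


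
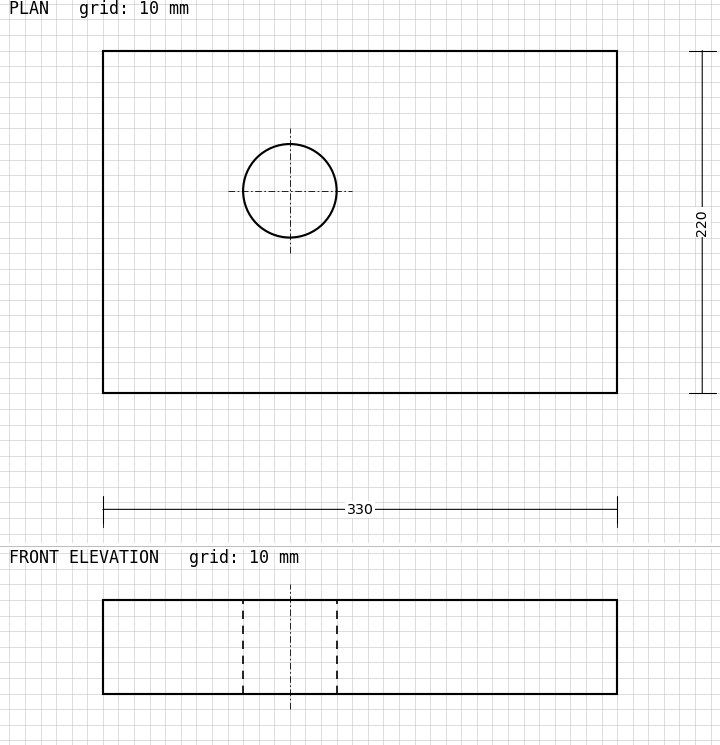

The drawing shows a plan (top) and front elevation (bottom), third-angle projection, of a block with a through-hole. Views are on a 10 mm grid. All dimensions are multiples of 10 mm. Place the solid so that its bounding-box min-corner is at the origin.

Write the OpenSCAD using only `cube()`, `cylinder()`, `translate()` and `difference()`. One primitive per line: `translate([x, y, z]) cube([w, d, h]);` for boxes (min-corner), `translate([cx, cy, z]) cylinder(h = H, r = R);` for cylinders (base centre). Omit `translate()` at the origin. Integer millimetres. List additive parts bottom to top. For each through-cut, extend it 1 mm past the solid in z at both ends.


difference() {
  cube([330, 220, 60]);
  translate([120, 130, -1]) cylinder(h = 62, r = 30);
}


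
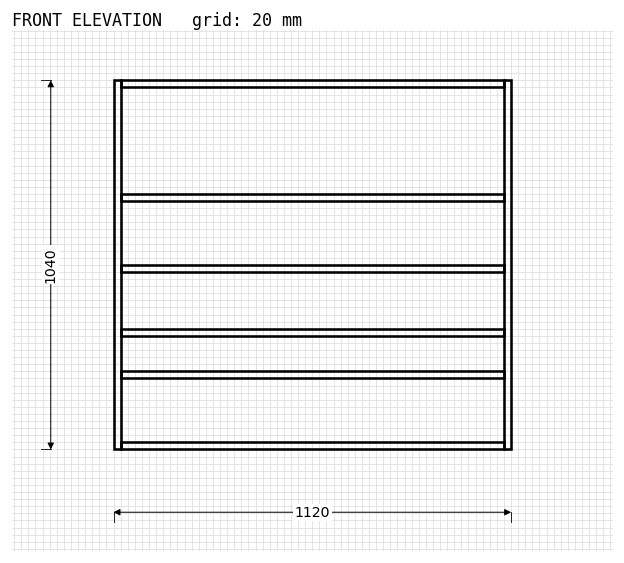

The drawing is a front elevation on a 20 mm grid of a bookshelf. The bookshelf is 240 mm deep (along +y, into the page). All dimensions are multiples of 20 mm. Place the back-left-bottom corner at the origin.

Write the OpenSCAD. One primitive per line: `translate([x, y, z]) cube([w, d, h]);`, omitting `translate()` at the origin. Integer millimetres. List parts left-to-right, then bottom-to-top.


cube([20, 240, 1040]);
translate([20, 0, 0]) cube([1080, 240, 20]);
translate([20, 0, 200]) cube([1080, 240, 20]);
translate([20, 0, 320]) cube([1080, 240, 20]);
translate([20, 0, 500]) cube([1080, 240, 20]);
translate([20, 0, 700]) cube([1080, 240, 20]);
translate([20, 0, 1020]) cube([1080, 240, 20]);
translate([1100, 0, 0]) cube([20, 240, 1040]);


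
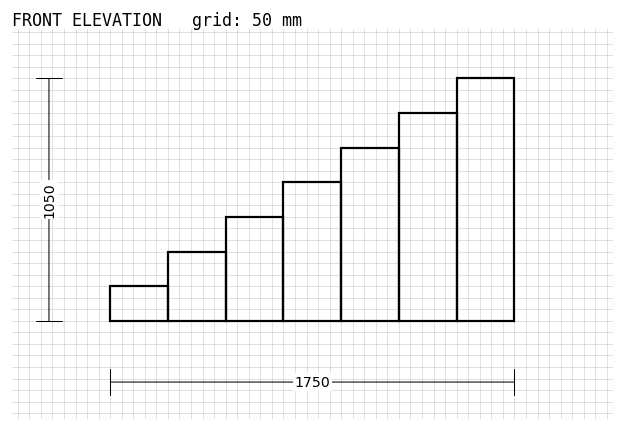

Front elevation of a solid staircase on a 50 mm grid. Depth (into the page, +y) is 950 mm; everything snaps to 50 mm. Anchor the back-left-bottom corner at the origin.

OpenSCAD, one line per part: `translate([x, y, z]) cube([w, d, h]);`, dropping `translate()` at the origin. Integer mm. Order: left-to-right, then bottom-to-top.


cube([250, 950, 150]);
translate([250, 0, 0]) cube([250, 950, 300]);
translate([500, 0, 0]) cube([250, 950, 450]);
translate([750, 0, 0]) cube([250, 950, 600]);
translate([1000, 0, 0]) cube([250, 950, 750]);
translate([1250, 0, 0]) cube([250, 950, 900]);
translate([1500, 0, 0]) cube([250, 950, 1050]);


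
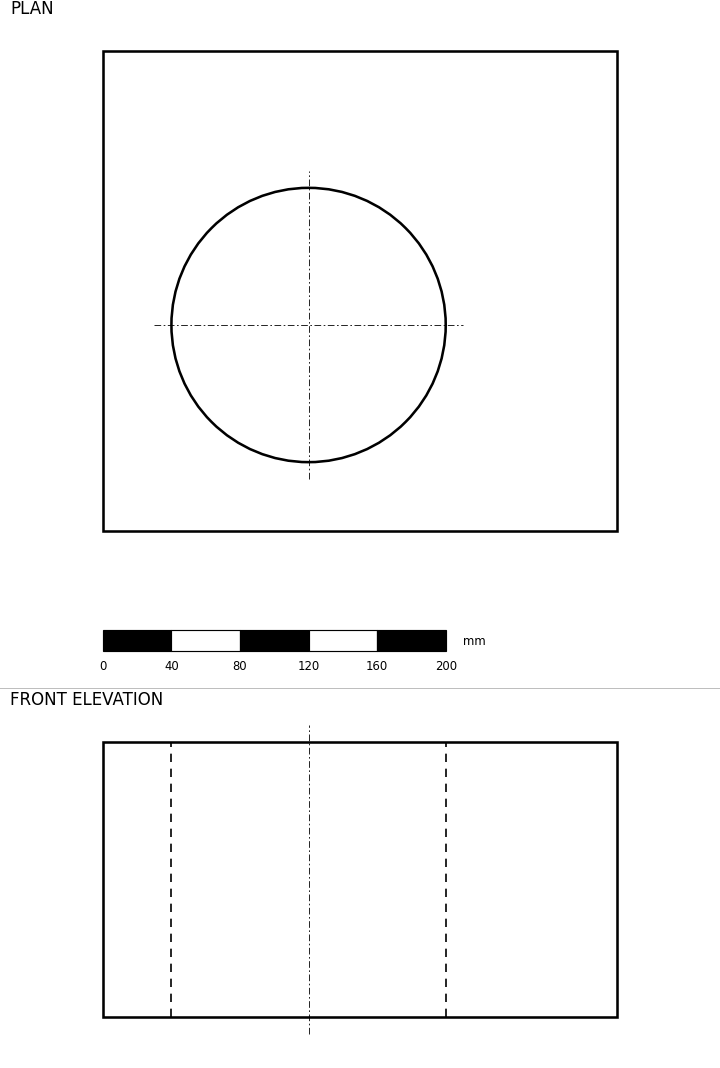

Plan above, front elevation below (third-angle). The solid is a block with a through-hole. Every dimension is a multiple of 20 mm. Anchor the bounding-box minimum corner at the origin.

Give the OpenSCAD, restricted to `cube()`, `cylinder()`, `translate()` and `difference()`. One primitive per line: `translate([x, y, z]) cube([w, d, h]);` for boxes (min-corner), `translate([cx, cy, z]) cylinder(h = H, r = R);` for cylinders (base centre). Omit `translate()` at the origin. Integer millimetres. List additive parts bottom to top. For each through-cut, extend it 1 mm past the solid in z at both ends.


difference() {
  cube([300, 280, 160]);
  translate([120, 120, -1]) cylinder(h = 162, r = 80);
}


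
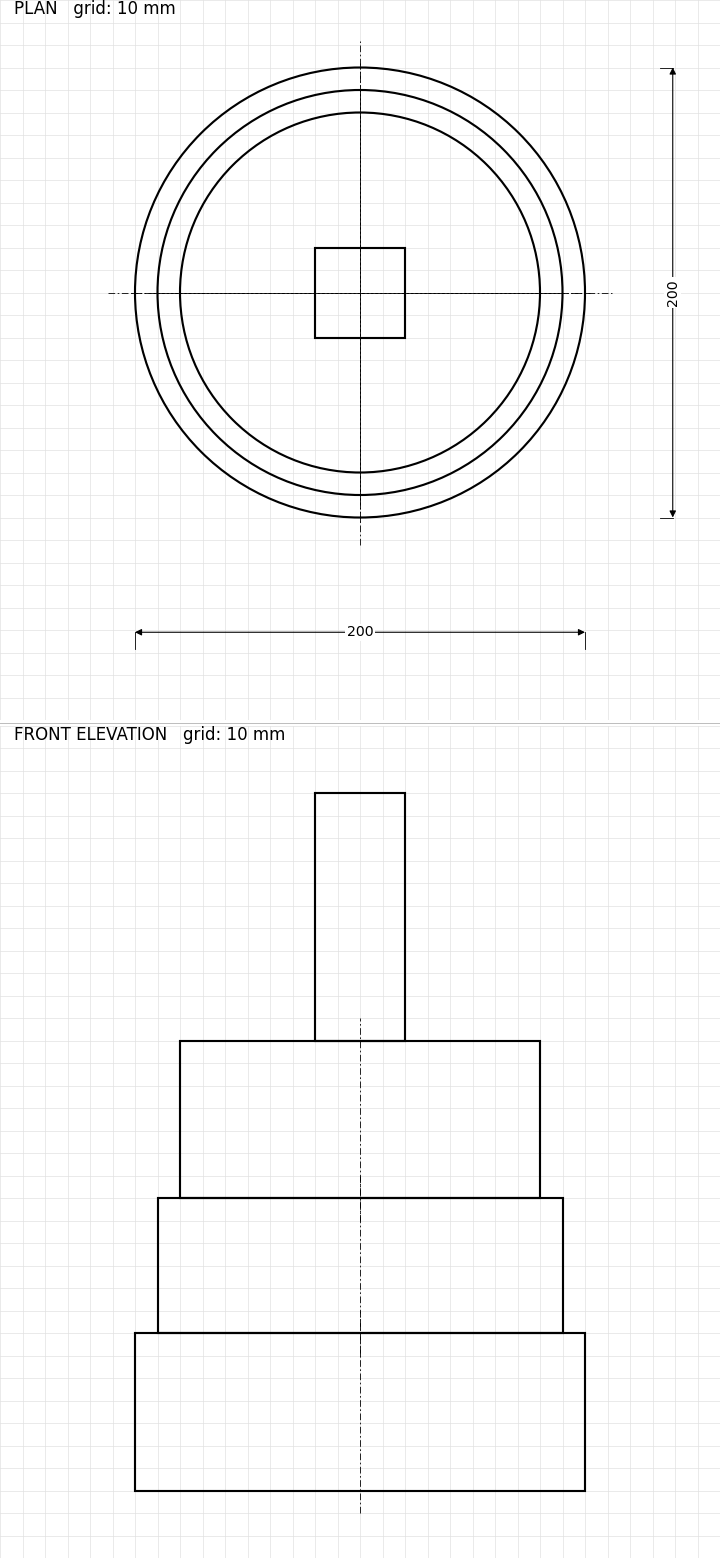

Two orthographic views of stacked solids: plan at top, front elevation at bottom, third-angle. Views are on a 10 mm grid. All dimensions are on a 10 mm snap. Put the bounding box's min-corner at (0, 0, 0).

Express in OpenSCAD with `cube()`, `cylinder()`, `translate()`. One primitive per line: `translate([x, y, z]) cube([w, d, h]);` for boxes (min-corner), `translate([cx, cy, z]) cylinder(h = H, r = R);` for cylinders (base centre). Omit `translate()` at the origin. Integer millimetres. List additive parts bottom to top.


translate([100, 100, 0]) cylinder(h = 70, r = 100);
translate([100, 100, 70]) cylinder(h = 60, r = 90);
translate([100, 100, 130]) cylinder(h = 70, r = 80);
translate([80, 80, 200]) cube([40, 40, 110]);
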